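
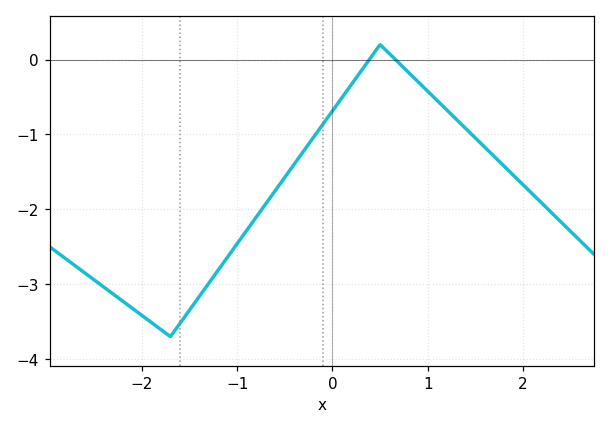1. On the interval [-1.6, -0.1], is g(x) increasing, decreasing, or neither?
increasing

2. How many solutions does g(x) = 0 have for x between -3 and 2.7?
2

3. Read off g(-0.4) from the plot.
-1.4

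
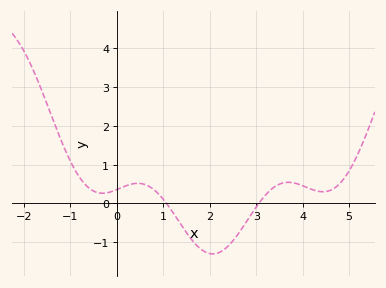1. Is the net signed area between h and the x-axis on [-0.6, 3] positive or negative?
negative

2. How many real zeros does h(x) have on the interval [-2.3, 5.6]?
2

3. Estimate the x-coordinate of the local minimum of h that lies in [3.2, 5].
4.4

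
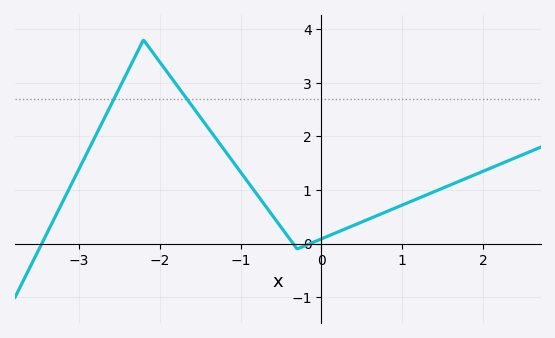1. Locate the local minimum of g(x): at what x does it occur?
-0.3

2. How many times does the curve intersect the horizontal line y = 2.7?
2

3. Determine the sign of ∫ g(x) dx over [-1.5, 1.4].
positive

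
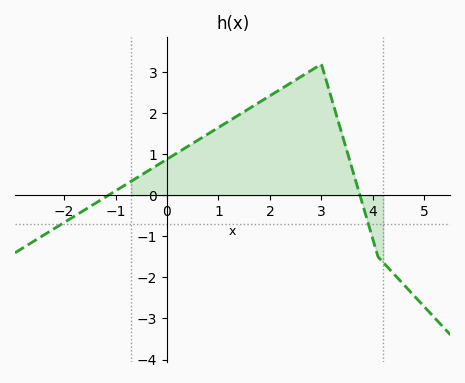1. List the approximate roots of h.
-1.2, 3.8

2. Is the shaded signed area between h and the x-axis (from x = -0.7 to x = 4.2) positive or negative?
positive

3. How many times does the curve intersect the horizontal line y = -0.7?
2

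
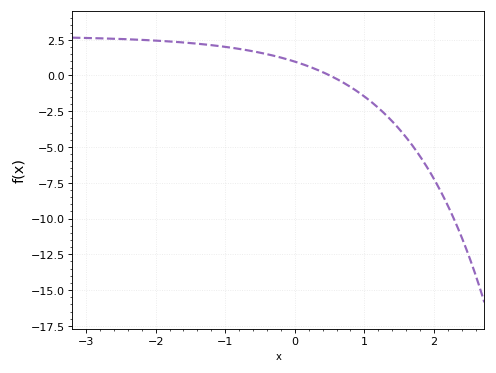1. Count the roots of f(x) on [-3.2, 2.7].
1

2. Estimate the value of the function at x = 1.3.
-2.5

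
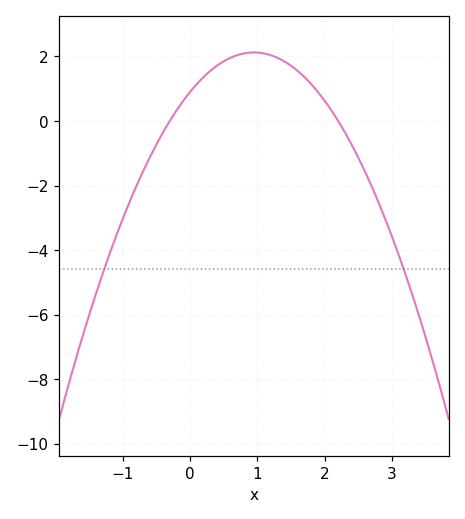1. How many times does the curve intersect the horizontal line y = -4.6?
2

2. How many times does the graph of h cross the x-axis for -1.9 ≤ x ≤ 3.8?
2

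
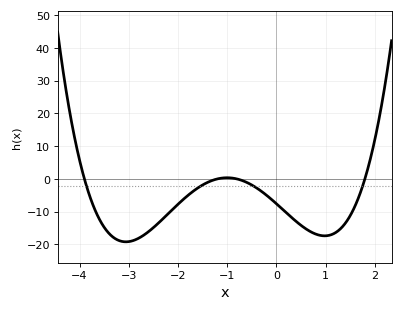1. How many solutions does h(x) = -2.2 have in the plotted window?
4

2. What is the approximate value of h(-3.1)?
-19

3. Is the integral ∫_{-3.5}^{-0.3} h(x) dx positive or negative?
negative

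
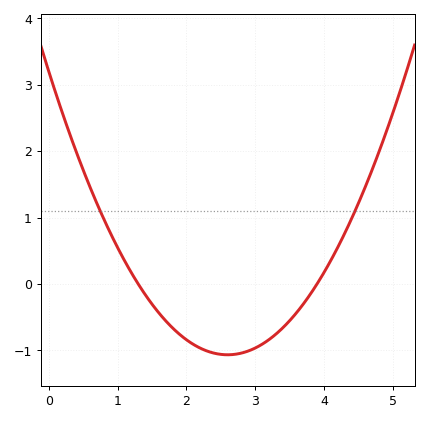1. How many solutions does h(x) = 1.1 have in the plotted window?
2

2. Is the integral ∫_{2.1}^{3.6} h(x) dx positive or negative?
negative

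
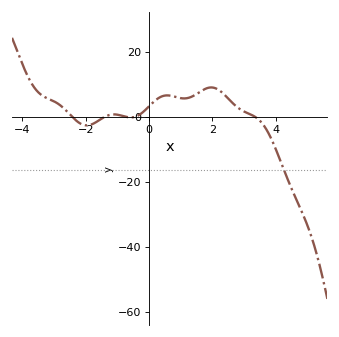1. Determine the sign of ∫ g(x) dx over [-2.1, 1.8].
positive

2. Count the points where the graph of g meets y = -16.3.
1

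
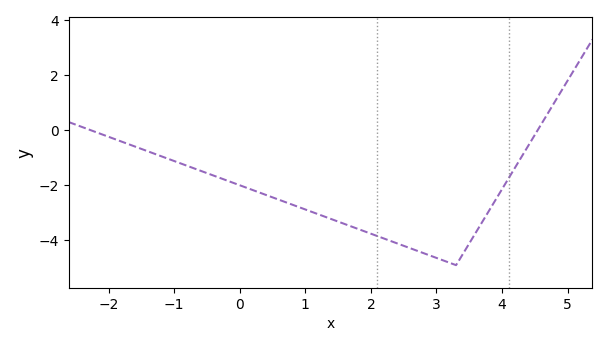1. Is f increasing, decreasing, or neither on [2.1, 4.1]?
neither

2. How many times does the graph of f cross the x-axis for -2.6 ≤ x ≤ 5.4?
2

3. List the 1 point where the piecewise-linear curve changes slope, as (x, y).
(3.3, -4.9)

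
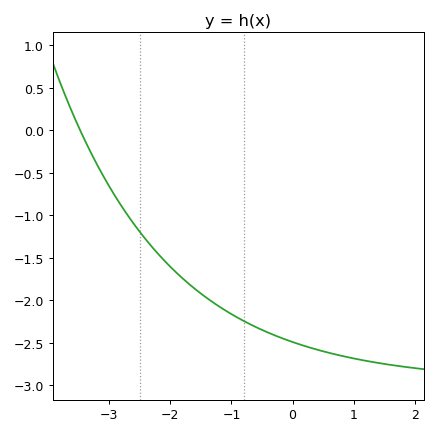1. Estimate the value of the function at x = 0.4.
-2.6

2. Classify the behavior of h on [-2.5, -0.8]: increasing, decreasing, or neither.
decreasing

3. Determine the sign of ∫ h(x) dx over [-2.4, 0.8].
negative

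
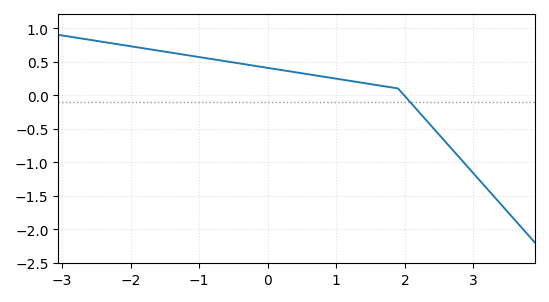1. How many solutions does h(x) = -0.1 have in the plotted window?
1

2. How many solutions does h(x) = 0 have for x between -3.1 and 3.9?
1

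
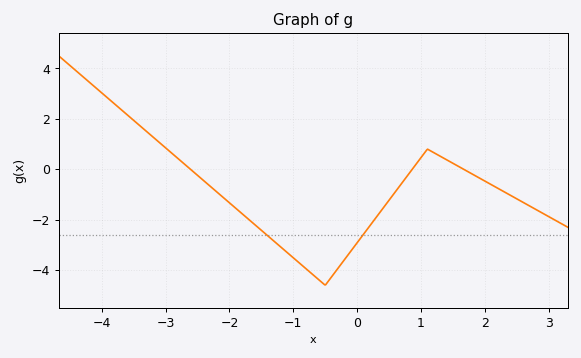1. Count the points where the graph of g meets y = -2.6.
2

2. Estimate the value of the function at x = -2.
-1.4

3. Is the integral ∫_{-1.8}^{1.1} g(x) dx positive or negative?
negative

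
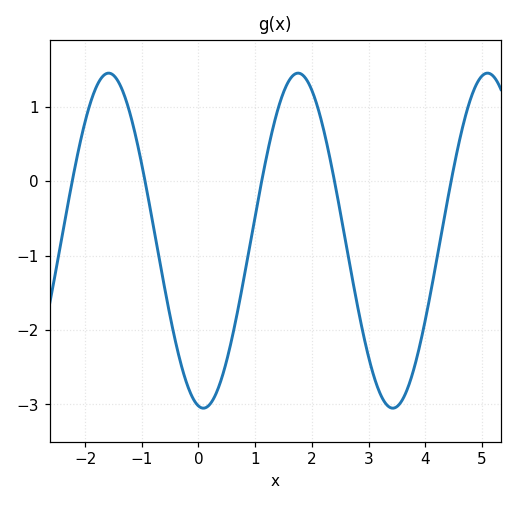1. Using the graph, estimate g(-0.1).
-2.9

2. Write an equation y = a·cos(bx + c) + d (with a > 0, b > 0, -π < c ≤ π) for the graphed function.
y = 2.25cos(1.9x + 3) - 0.8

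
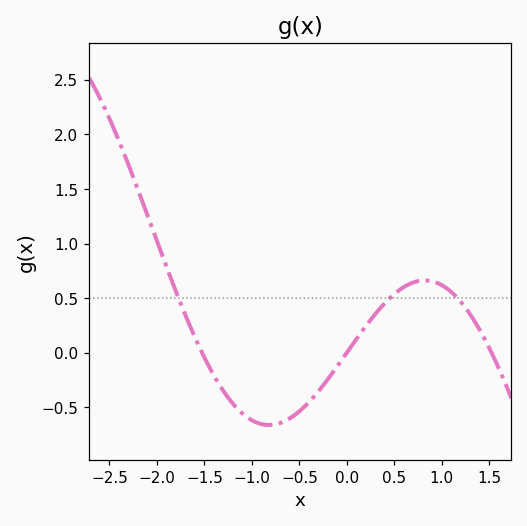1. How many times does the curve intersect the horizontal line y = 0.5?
3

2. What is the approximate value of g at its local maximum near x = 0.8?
0.662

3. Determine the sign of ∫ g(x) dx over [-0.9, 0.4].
negative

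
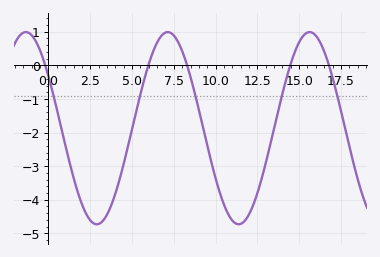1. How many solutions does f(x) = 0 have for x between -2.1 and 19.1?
5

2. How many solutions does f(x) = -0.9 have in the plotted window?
5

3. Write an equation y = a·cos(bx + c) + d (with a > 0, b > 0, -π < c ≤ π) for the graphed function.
y = 2.86cos(0.74x + 1) - 1.87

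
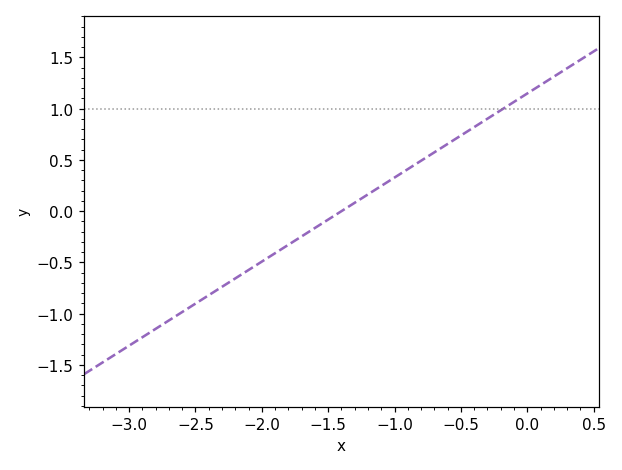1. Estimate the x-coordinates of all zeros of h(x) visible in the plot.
-1.4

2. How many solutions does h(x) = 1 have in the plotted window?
1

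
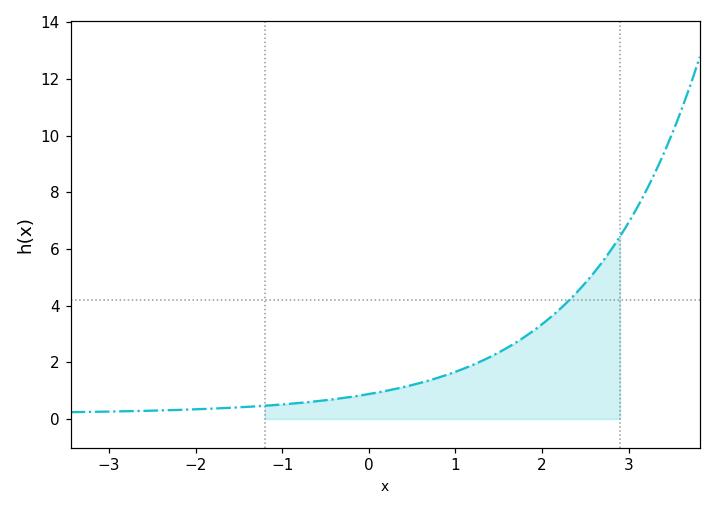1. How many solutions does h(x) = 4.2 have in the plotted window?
1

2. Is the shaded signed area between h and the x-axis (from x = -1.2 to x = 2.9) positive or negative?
positive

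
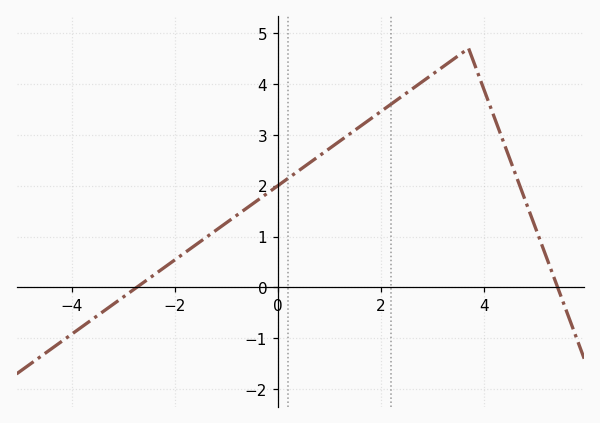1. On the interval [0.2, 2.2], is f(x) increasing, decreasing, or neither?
increasing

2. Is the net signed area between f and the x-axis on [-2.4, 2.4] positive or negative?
positive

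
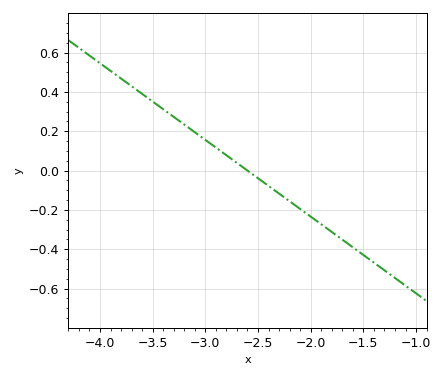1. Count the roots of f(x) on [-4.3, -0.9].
1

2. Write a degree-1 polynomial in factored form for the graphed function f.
y = -0.39(x + 2.6)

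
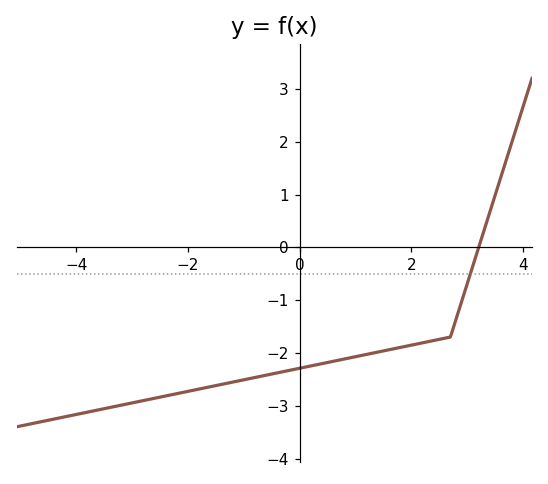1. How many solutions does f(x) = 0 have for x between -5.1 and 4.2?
1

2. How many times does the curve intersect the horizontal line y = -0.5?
1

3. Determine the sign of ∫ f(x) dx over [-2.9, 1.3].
negative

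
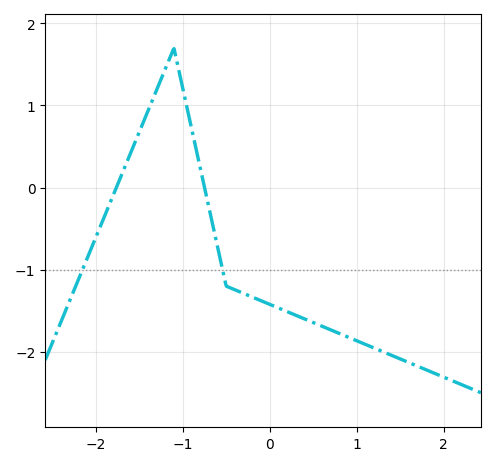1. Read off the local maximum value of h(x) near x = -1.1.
1.7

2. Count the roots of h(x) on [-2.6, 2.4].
2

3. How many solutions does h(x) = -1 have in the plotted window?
2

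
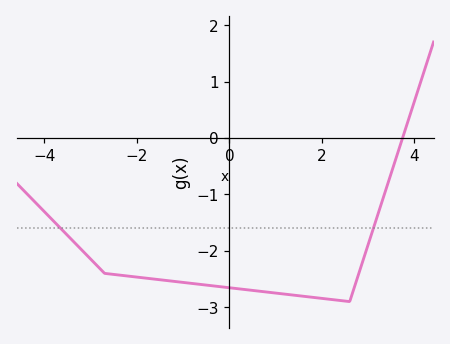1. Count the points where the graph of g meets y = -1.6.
2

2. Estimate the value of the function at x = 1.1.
-2.8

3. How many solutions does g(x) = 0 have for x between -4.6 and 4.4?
1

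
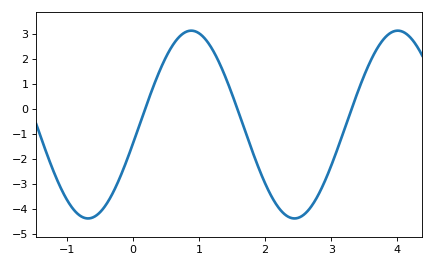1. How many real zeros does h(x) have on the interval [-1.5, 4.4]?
3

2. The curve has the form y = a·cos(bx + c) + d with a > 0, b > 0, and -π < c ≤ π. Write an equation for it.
y = 3.75cos(2x - 1.8) - 0.62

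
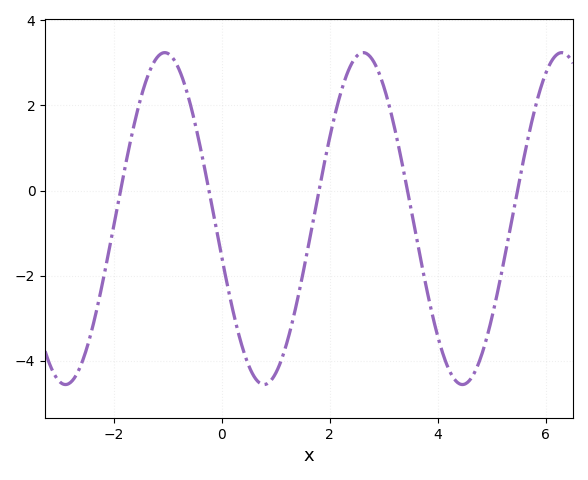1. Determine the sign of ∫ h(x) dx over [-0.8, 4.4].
negative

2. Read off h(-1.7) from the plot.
1.09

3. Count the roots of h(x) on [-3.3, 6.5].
5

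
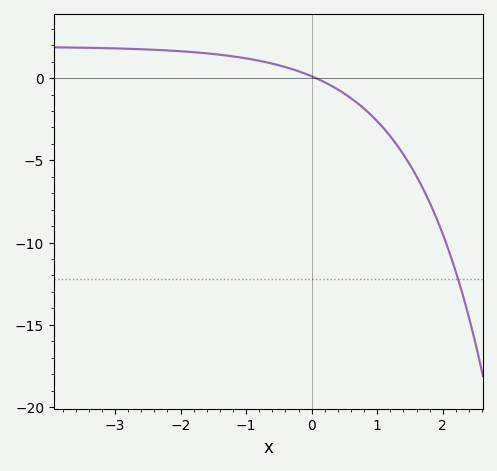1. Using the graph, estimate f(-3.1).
1.82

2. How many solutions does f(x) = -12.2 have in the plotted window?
1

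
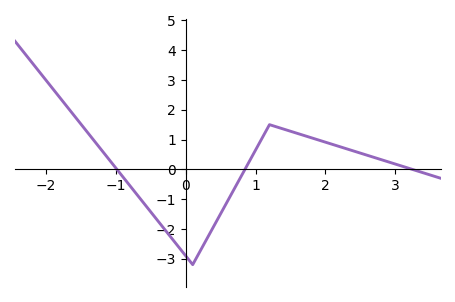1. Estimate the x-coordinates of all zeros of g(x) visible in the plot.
-0.986, 0.849, 3.25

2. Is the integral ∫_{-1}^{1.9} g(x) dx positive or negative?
negative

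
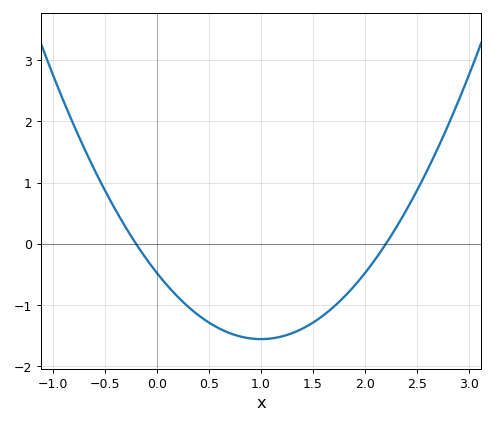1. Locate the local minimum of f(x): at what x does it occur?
1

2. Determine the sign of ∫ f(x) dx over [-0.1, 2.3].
negative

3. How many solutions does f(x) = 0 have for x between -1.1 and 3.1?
2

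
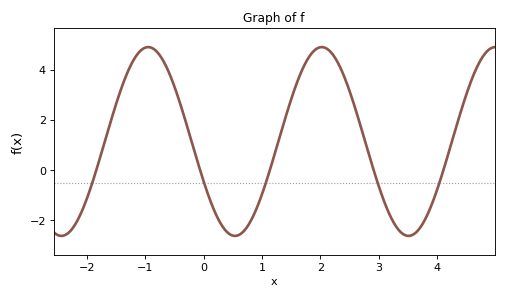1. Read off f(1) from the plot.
-0.957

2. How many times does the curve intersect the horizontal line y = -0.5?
5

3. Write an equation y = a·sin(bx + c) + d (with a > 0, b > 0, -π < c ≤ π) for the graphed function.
y = 3.76sin(2.11x - 2.7) + 1.14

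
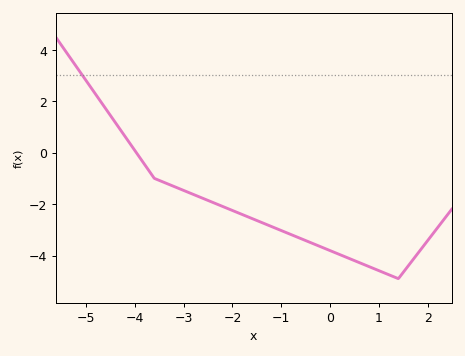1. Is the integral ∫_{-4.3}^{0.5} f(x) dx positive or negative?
negative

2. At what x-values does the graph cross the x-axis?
-3.97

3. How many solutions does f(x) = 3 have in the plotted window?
1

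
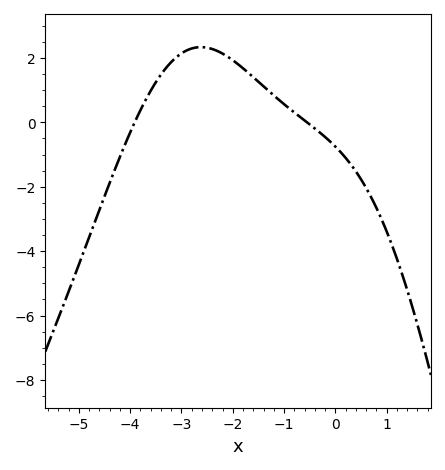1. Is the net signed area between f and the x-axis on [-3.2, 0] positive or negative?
positive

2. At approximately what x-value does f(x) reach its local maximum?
-2.62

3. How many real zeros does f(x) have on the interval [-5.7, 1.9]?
2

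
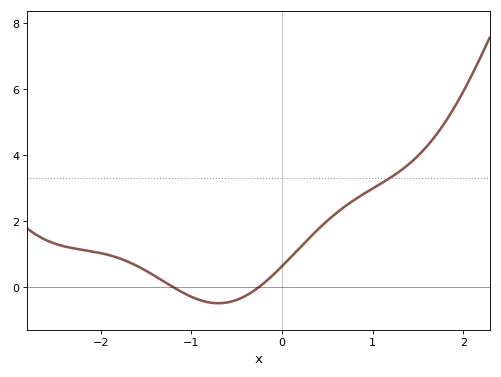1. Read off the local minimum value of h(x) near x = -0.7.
-0.4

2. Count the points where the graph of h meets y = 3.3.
1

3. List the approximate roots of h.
-1.2, -0.3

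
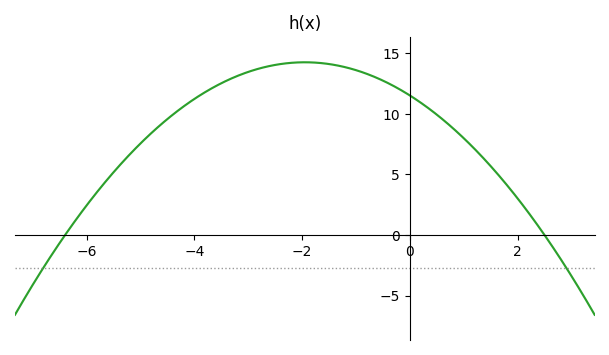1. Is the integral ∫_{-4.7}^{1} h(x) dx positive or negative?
positive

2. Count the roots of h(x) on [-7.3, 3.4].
2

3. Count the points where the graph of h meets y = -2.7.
2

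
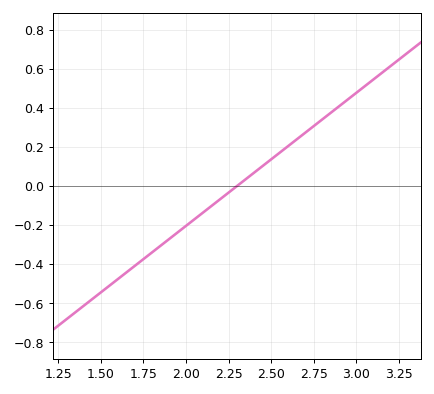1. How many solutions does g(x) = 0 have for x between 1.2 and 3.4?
1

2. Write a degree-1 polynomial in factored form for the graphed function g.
y = 0.68(x - 2.3)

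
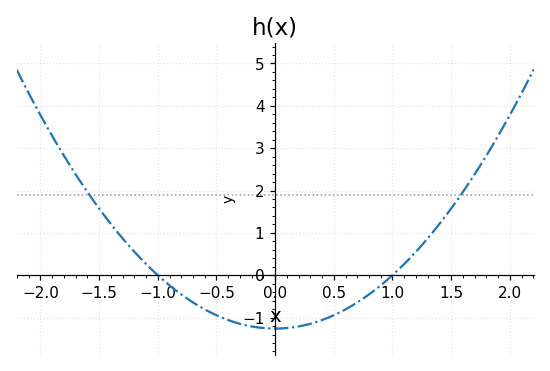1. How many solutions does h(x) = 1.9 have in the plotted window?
2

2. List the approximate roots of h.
-1, 1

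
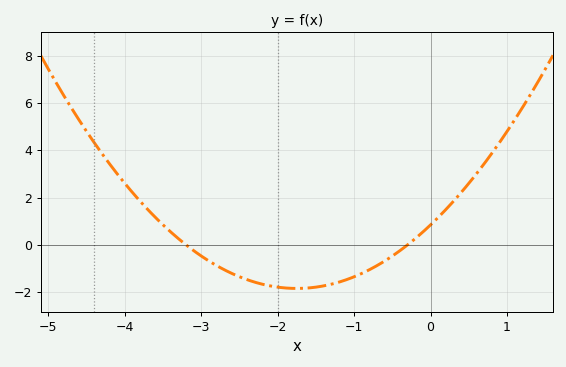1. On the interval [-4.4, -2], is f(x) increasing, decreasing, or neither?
decreasing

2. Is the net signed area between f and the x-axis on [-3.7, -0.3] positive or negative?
negative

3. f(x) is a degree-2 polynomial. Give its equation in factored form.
y = 0.88(x + 3.2)(x + 0.3)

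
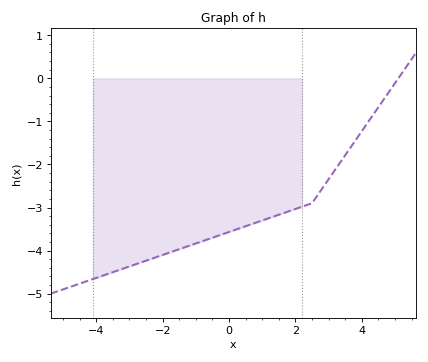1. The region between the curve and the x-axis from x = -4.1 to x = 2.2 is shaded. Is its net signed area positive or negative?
negative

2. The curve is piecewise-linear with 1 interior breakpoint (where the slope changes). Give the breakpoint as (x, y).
(2.5, -2.9)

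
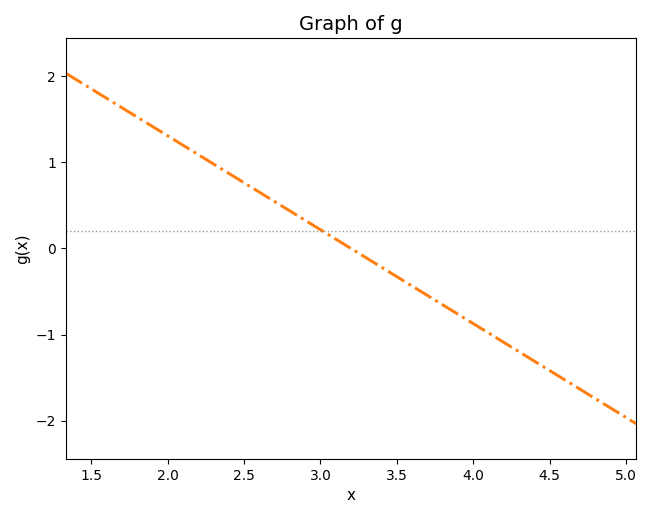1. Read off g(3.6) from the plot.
-0.436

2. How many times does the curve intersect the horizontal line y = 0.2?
1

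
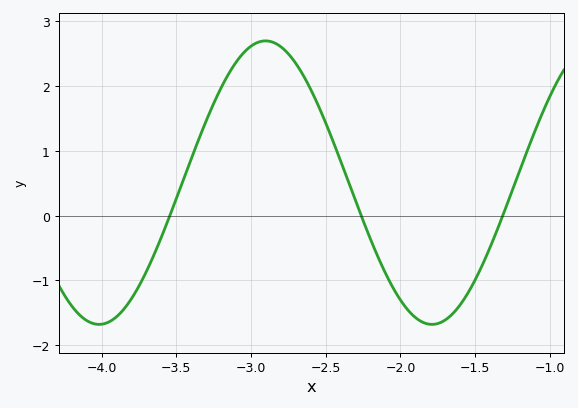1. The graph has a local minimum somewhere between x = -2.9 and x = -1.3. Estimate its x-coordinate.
-1.79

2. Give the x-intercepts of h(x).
-3.54, -2.26, -1.31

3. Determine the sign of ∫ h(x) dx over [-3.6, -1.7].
positive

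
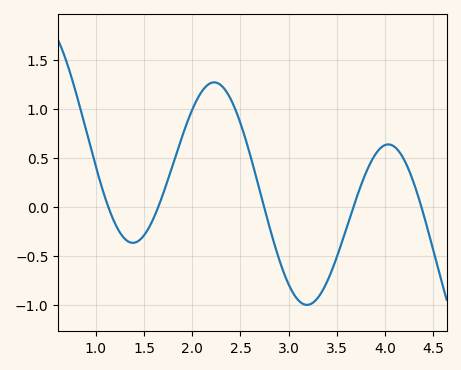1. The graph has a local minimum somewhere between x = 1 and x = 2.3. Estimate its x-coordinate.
1.4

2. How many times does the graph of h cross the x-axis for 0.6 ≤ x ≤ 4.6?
5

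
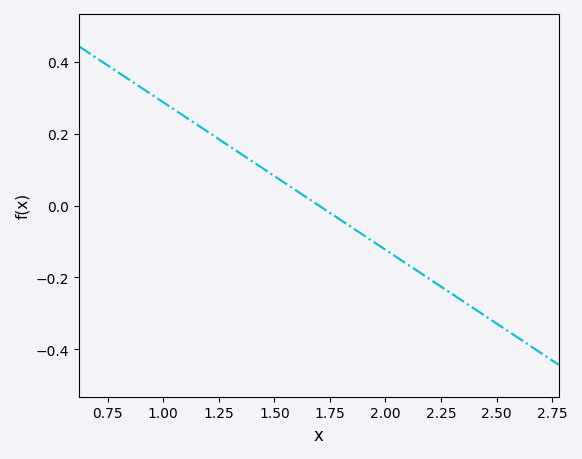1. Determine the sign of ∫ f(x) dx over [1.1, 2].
positive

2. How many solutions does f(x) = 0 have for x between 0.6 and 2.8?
1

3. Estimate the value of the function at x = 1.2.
0.205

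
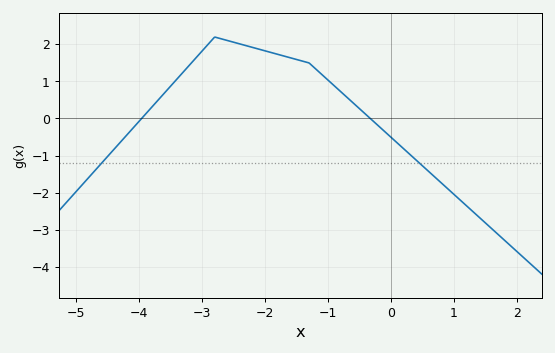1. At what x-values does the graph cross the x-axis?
-3.96, -0.328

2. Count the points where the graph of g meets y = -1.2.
2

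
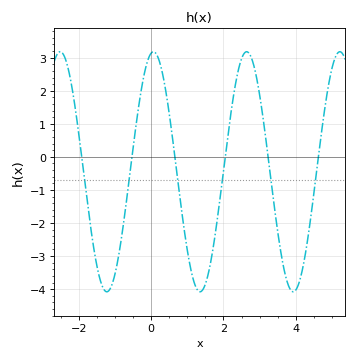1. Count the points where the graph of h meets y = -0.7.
6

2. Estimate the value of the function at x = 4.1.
-3.77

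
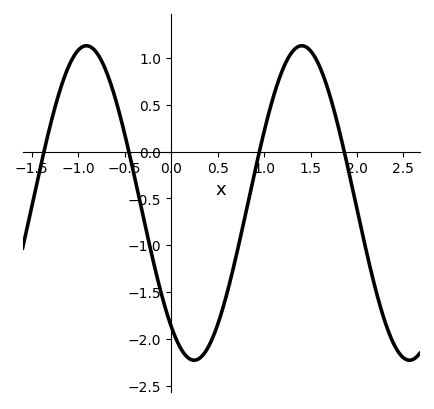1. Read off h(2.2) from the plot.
-1.47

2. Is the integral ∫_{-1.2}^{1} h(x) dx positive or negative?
negative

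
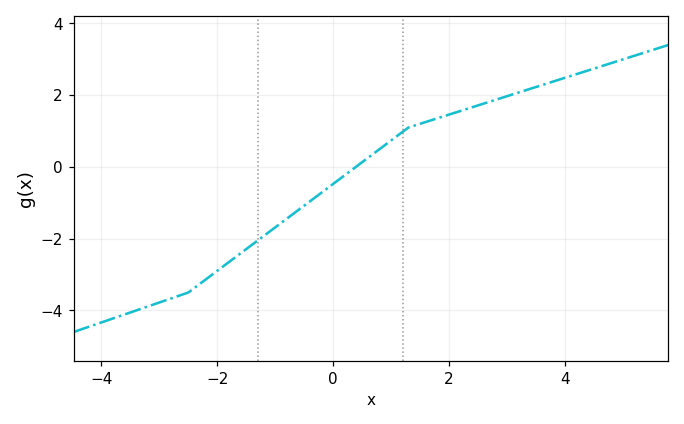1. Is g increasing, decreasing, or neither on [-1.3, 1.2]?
increasing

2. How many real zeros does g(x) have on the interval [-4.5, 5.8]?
1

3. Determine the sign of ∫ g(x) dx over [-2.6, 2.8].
negative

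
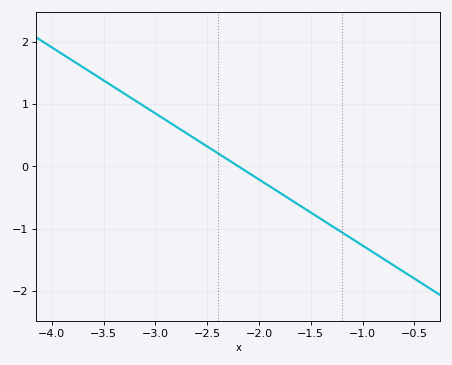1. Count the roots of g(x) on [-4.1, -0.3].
1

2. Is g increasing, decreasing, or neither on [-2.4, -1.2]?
decreasing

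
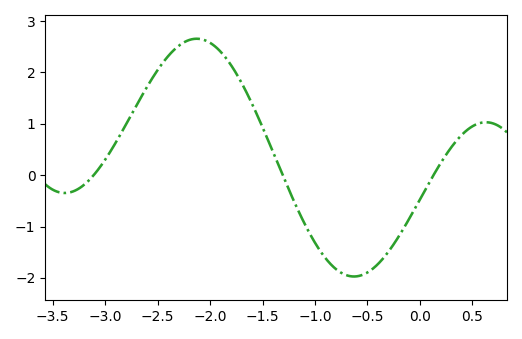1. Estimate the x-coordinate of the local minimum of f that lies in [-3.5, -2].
-3.4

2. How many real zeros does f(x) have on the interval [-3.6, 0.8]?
3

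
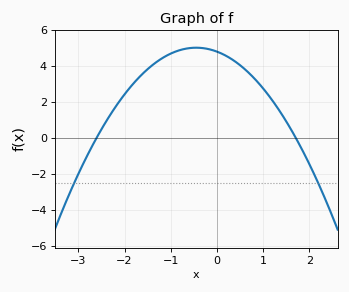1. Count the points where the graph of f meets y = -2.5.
2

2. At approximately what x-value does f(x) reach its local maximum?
-0.45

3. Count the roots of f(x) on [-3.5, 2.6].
2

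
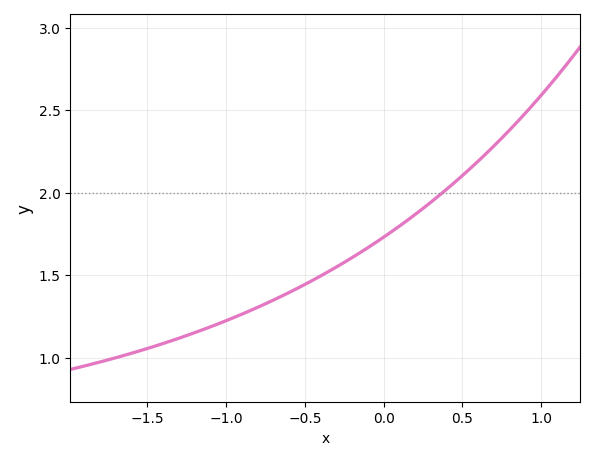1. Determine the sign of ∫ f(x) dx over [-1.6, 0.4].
positive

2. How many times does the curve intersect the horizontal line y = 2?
1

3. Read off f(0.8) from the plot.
2.4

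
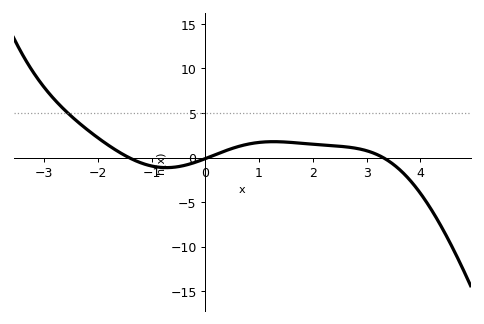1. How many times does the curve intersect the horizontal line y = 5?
1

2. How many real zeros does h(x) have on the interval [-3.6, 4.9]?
3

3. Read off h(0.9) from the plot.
1.5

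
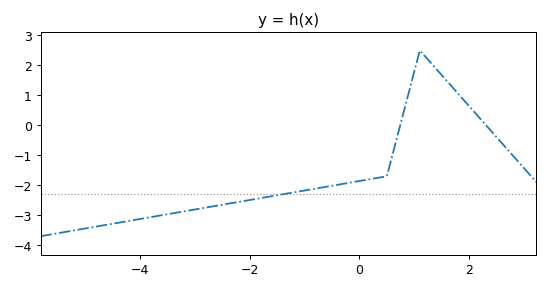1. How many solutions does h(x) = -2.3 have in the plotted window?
1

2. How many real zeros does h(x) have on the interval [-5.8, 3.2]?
2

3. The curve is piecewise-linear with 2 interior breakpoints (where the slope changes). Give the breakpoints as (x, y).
(0.5, -1.7); (1.1, 2.5)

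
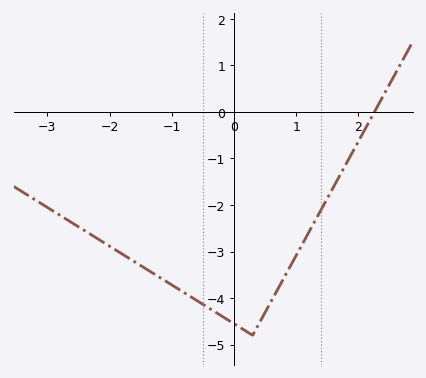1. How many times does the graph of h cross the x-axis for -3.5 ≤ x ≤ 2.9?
1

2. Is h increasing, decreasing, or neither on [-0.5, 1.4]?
neither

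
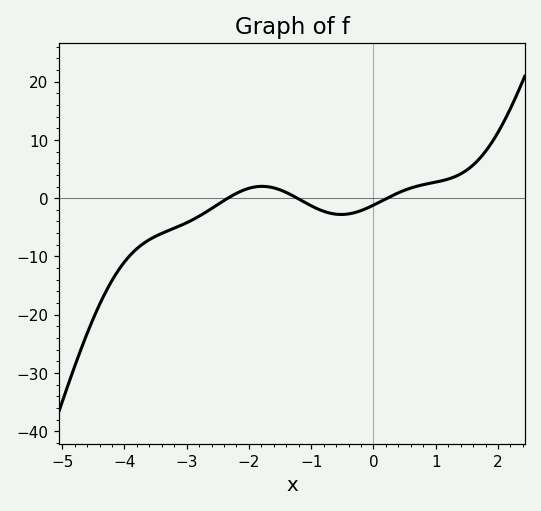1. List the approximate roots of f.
-2.3, -1.2, 0.2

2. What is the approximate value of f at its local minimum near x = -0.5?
-3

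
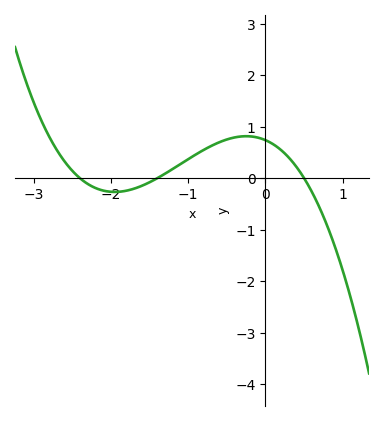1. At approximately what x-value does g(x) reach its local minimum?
-2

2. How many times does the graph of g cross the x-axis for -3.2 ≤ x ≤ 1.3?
3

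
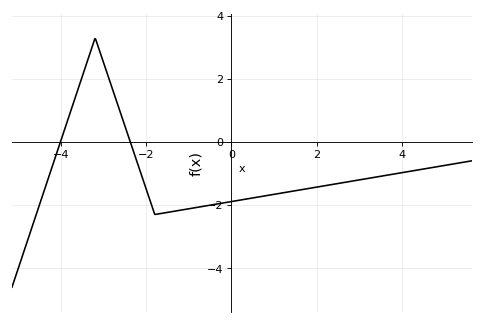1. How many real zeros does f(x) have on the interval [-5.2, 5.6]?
2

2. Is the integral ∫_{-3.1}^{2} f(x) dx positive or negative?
negative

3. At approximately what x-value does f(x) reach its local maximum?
-3.2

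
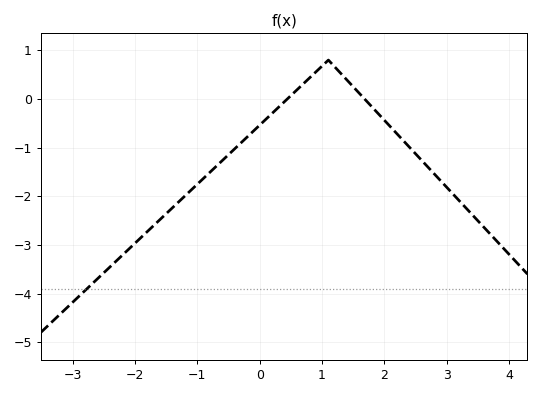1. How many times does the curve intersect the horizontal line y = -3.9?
1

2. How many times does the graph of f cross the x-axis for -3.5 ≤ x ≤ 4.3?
2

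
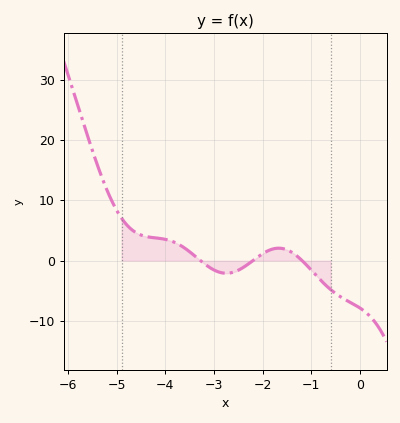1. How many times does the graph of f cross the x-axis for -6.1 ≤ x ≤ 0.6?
3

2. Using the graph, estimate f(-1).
-1.56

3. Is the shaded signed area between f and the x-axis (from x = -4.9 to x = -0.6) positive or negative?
positive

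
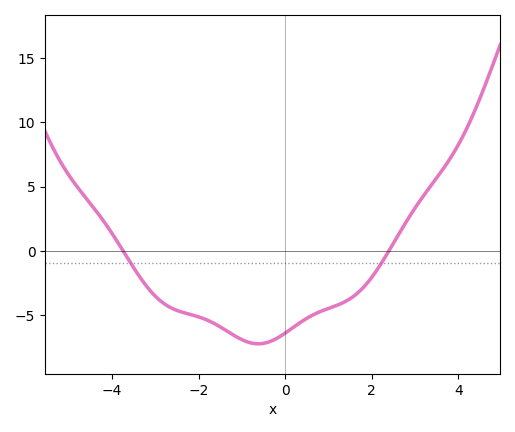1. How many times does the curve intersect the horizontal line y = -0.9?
2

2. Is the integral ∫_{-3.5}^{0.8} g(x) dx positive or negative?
negative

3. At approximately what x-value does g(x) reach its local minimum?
-0.6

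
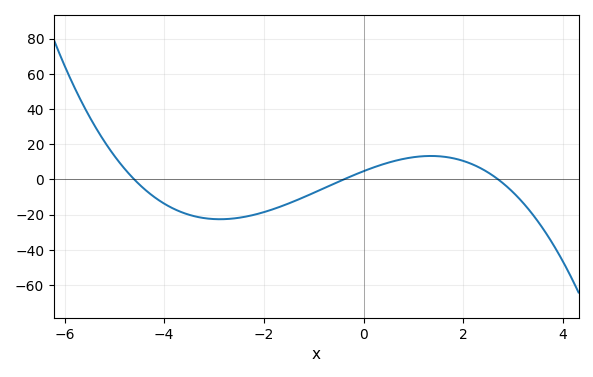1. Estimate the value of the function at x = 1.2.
14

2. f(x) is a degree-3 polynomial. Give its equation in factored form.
y = -0.95(x + 4.6)(x + 0.4)(x - 2.7)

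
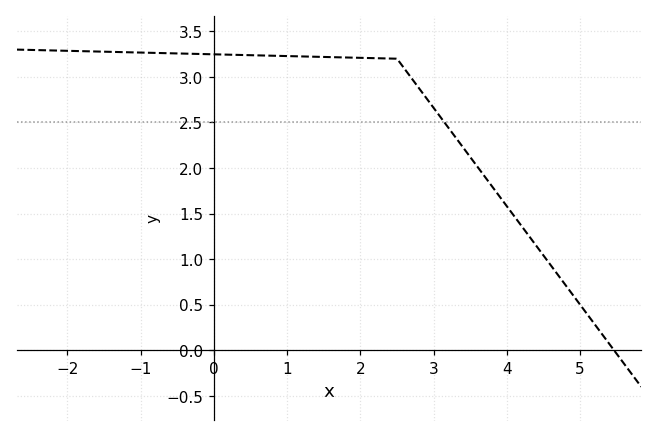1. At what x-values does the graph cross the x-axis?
5.4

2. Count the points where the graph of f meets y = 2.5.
1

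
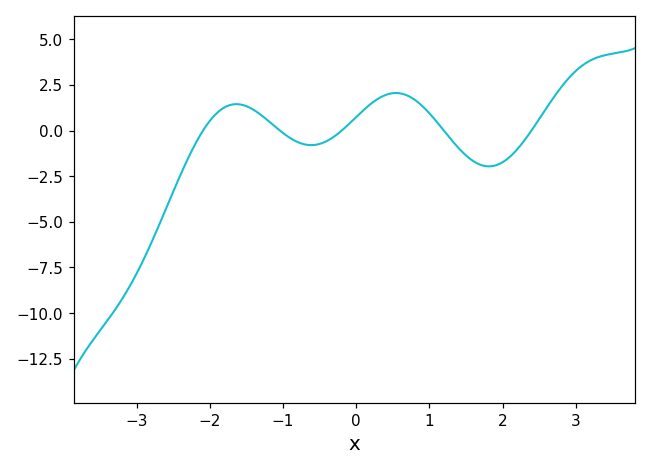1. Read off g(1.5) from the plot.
-1.37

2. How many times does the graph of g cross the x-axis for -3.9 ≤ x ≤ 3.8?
5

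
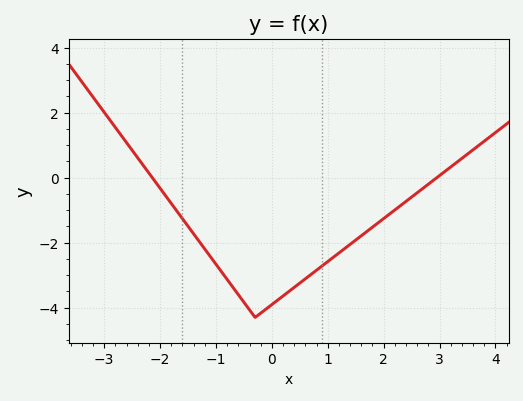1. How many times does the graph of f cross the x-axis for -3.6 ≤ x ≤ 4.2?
2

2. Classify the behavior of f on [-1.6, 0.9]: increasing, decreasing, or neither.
neither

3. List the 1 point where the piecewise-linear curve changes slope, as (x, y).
(-0.3, -4.3)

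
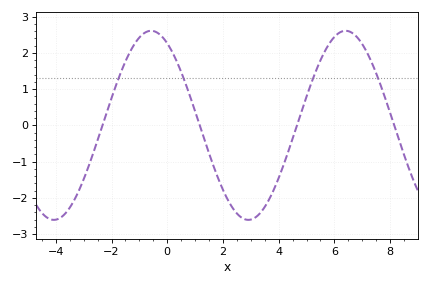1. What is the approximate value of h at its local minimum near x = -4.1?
-2.61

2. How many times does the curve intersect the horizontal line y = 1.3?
4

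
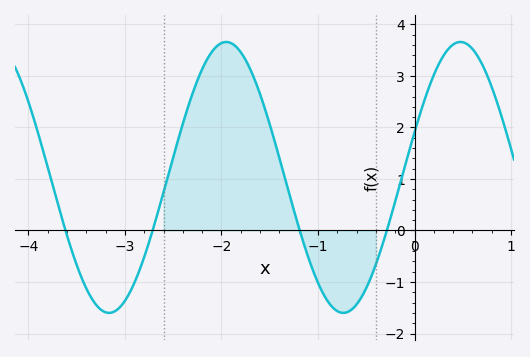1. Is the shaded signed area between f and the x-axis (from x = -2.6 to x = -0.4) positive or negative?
positive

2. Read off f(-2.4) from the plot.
2.1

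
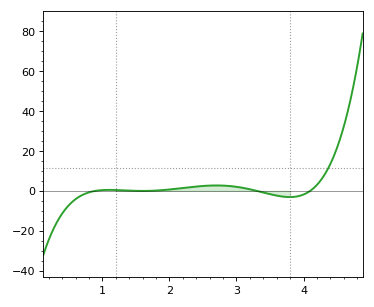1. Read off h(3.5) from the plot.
-2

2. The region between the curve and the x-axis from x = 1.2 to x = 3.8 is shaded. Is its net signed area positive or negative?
positive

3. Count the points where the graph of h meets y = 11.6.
1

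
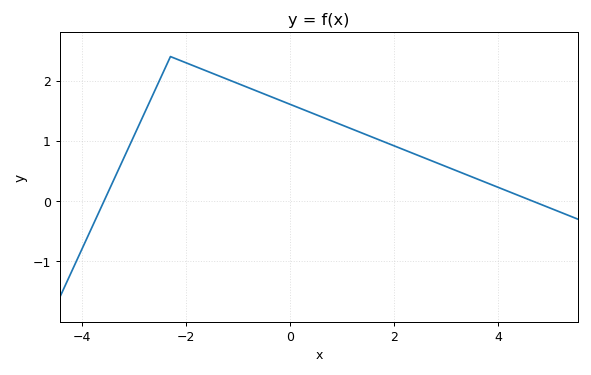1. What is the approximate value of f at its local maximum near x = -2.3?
2.4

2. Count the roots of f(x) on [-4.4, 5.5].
2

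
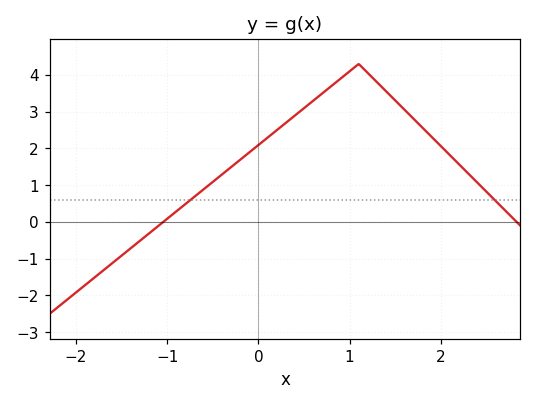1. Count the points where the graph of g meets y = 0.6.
2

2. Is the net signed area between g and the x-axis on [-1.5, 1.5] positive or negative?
positive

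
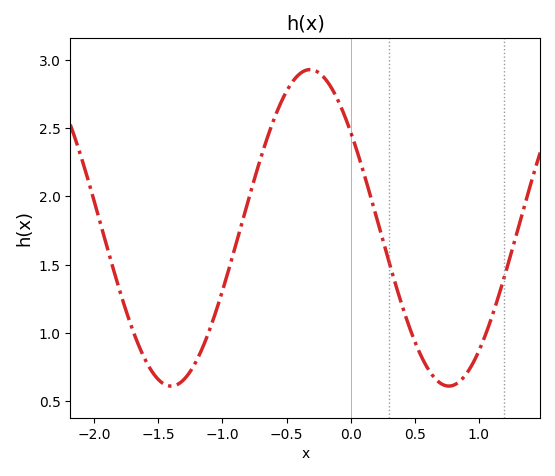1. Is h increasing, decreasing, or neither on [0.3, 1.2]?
neither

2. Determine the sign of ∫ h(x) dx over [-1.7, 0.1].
positive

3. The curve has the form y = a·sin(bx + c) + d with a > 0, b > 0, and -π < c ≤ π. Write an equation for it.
y = 1.16sin(2.9x + 2.49) + 1.77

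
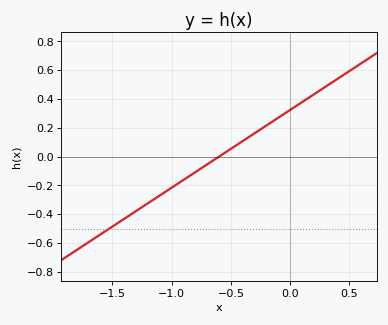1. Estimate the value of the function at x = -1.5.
-0.48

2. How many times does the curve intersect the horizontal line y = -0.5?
1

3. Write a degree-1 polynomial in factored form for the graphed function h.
y = 0.54(x + 0.6)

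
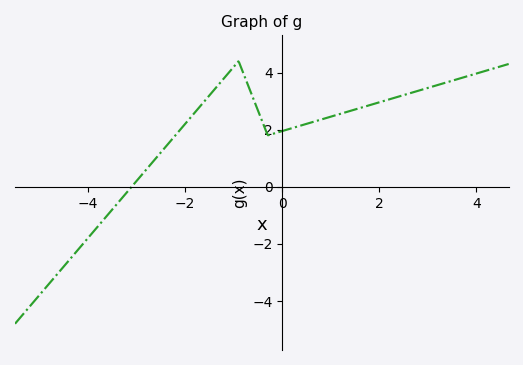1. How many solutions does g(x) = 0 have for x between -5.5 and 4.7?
1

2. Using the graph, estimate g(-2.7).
0.8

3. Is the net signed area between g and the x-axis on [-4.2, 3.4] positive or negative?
positive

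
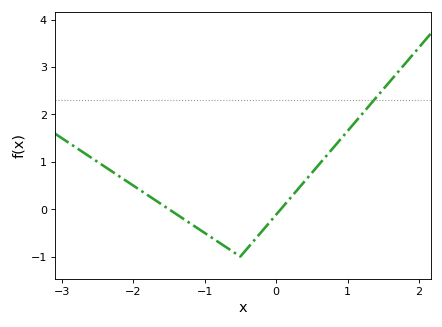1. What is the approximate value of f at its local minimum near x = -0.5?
-1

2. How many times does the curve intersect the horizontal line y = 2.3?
1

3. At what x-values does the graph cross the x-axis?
-1.5, 0.1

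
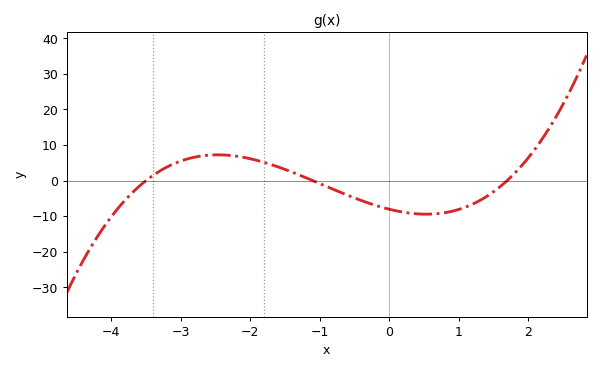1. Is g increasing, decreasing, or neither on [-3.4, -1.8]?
neither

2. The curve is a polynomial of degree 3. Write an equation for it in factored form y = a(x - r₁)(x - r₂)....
y = 1.23(x + 3.5)(x + 1.1)(x - 1.7)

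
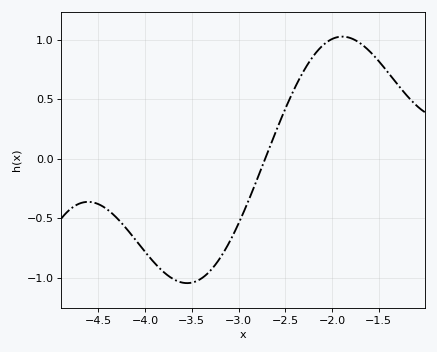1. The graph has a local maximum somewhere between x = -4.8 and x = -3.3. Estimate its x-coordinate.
-4.6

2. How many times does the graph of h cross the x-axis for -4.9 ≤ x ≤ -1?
1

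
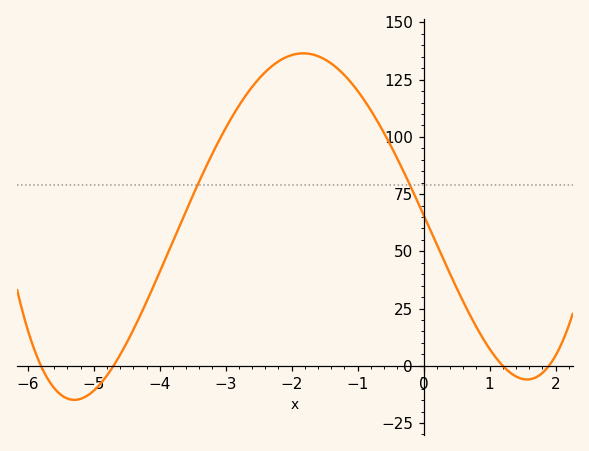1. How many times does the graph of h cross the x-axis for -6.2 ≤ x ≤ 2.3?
4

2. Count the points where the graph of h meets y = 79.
2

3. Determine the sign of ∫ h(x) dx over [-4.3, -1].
positive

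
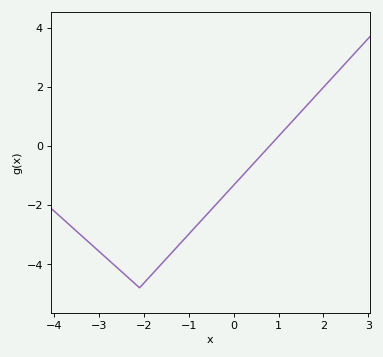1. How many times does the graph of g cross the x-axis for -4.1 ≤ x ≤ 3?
1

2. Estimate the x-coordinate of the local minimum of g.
-2.1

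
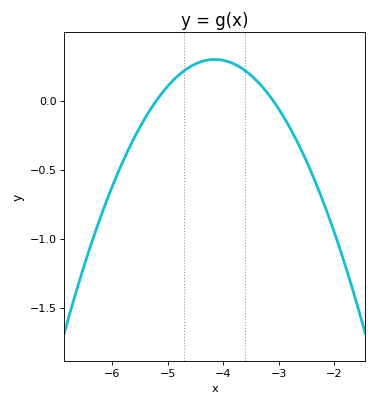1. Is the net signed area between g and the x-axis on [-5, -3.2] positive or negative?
positive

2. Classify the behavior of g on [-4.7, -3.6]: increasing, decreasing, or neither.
neither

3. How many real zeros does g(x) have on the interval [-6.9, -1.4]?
2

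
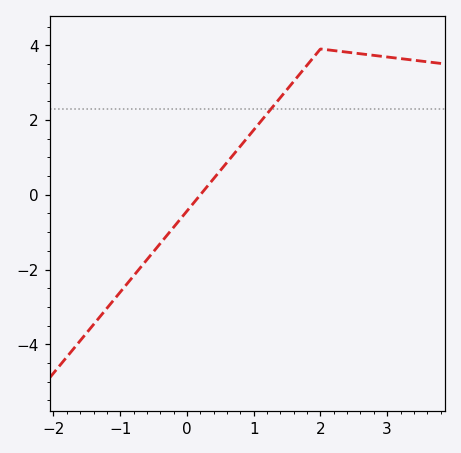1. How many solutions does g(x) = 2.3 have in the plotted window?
1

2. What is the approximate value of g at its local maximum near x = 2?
3.8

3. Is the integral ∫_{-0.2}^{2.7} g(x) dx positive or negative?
positive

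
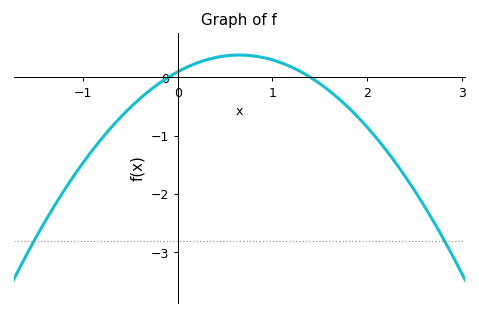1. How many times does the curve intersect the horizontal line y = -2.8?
2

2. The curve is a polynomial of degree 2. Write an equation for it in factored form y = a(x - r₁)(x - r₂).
y = -0.68(x + 0.1)(x - 1.4)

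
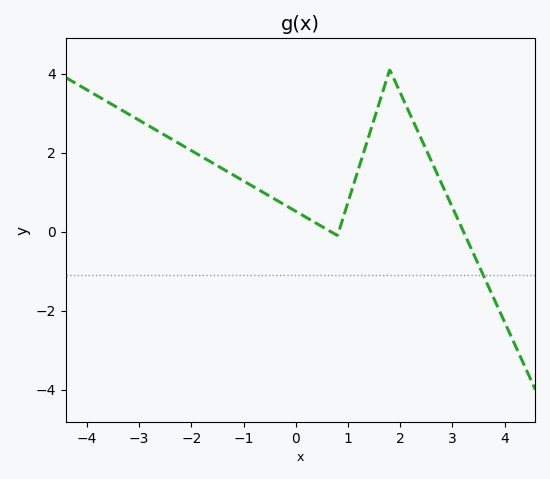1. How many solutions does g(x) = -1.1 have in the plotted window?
1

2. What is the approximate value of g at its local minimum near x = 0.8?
-0.098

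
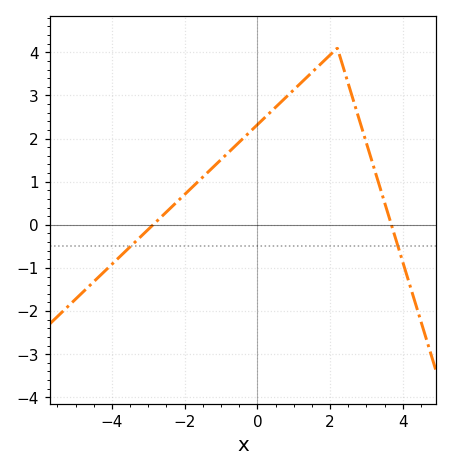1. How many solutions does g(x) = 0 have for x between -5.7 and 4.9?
2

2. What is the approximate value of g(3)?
1.89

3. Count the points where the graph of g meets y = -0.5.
2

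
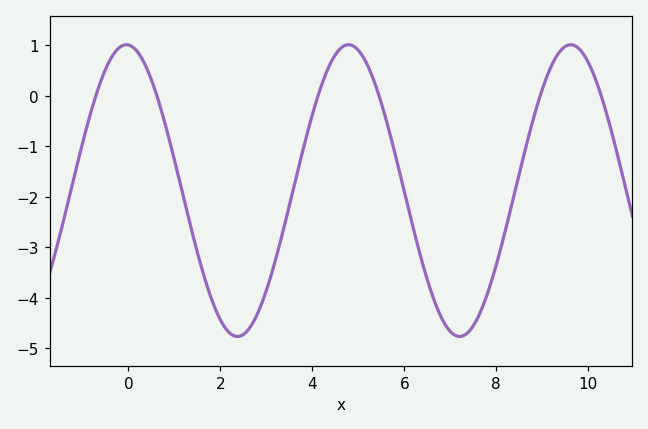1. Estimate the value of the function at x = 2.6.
-4.64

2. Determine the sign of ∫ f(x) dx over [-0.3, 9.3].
negative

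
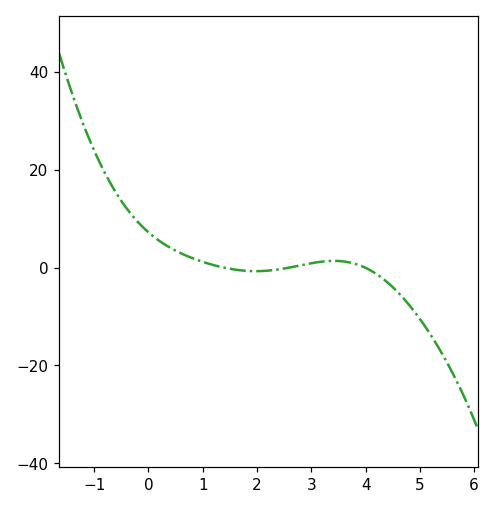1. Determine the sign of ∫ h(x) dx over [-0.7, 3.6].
positive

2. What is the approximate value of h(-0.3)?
10.6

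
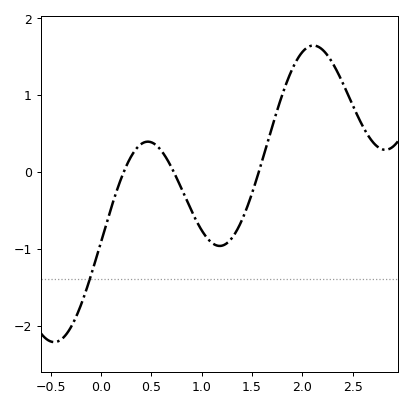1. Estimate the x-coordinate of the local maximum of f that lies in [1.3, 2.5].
2.11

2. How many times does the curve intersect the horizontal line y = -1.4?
1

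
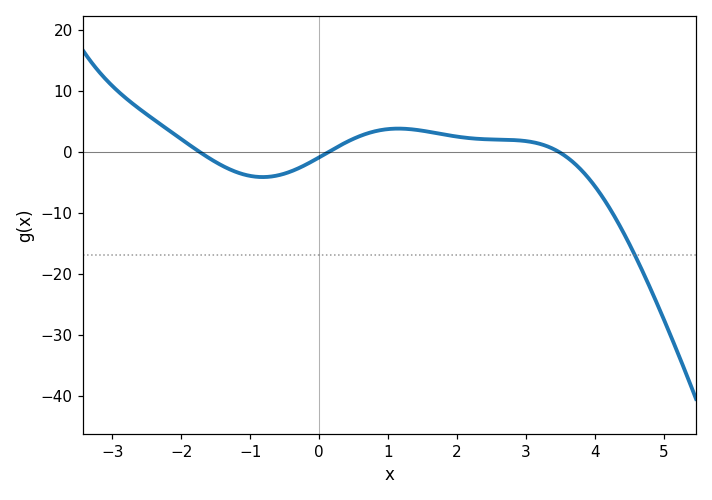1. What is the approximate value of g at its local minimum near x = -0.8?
-4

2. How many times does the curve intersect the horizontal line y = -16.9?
1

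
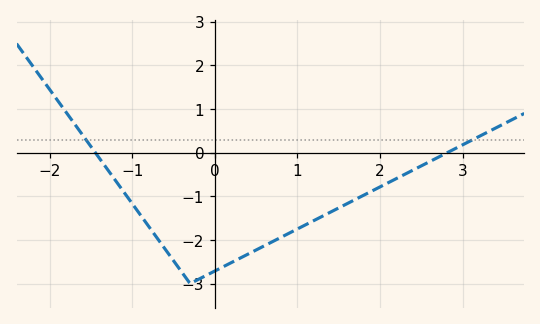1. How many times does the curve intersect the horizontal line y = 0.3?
2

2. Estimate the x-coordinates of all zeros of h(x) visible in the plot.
-1.4, 2.8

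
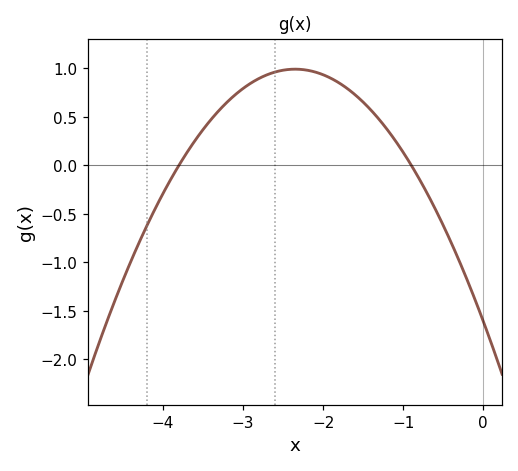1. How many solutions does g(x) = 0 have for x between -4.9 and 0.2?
2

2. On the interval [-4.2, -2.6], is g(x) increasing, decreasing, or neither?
increasing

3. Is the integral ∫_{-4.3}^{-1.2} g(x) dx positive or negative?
positive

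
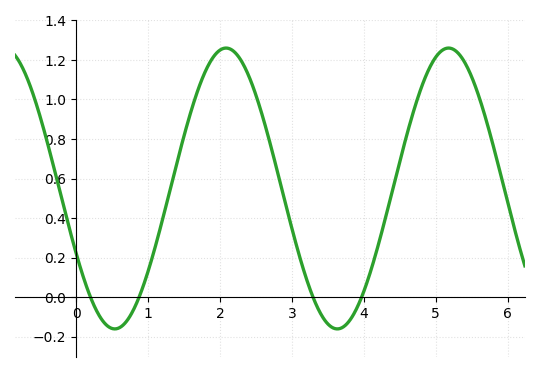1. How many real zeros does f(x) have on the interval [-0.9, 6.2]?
4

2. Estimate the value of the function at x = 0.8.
-0.061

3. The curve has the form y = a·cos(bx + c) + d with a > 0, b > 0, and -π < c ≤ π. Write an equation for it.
y = 0.71cos(2.03x + 2.05) + 0.55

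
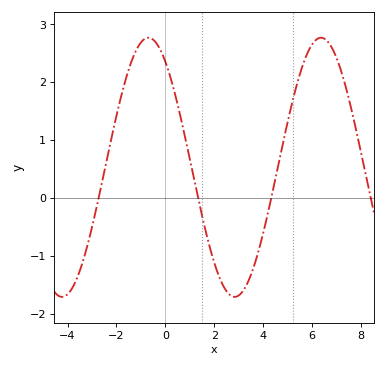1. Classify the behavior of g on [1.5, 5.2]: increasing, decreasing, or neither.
neither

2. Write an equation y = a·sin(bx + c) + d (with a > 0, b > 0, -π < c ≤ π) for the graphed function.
y = 2.24sin(0.89x + 2.19) + 0.53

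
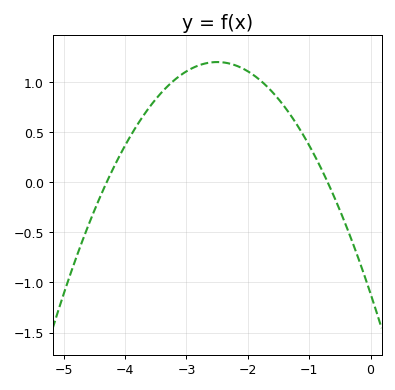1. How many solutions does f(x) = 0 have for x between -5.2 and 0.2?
2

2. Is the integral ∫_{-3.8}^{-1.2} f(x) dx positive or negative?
positive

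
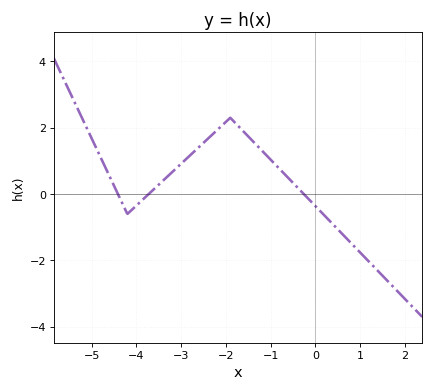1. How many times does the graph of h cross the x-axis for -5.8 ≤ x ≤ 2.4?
3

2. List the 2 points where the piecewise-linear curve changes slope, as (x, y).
(-4.2, -0.6); (-1.9, 2.3)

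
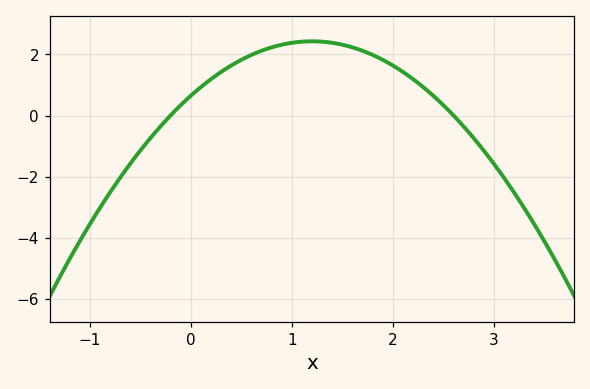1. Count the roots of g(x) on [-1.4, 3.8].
2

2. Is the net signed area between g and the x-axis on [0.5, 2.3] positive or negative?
positive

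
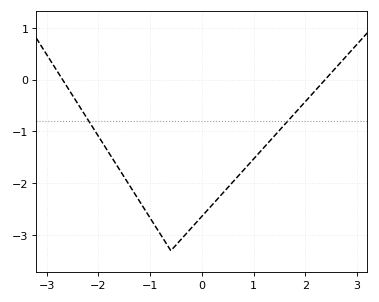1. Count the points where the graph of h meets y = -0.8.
2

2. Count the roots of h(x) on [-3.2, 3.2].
2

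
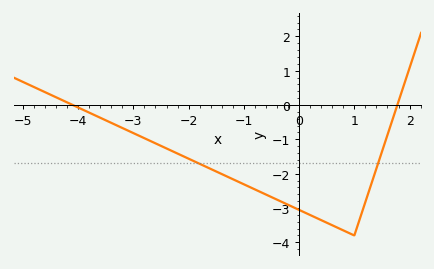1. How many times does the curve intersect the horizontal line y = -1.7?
2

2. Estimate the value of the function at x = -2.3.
-1.3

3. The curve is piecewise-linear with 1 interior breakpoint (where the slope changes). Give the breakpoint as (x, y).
(1, -3.8)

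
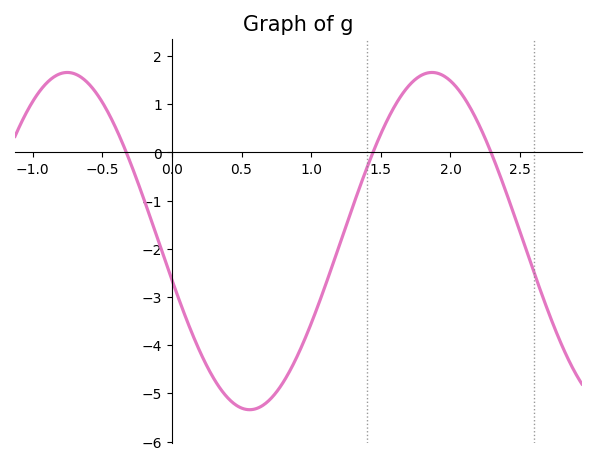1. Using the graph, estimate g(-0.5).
1.05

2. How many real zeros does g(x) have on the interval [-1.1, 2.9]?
3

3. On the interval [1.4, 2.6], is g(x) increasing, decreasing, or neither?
neither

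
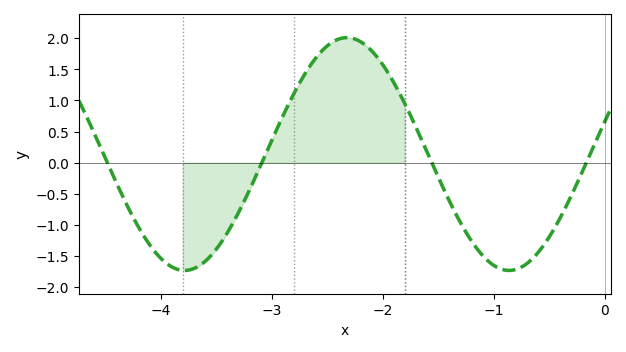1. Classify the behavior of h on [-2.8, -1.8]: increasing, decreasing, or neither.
neither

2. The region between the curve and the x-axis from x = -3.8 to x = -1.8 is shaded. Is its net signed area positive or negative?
positive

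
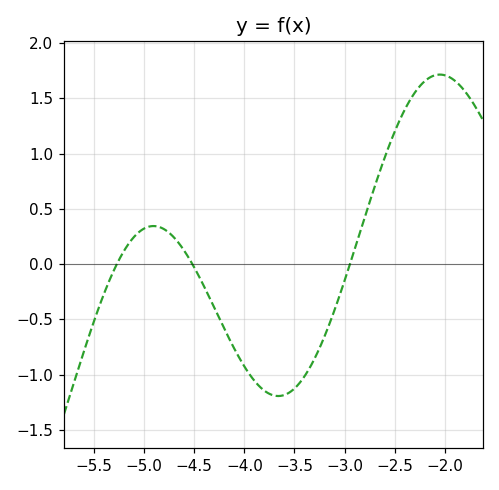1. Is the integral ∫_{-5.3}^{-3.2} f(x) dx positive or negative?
negative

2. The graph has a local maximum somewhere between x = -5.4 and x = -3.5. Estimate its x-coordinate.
-4.9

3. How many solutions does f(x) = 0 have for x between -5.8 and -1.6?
3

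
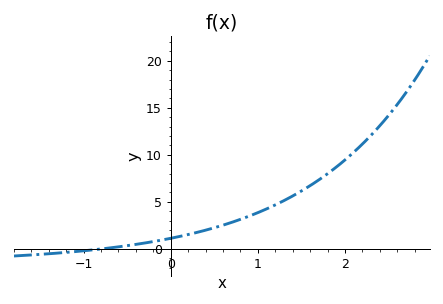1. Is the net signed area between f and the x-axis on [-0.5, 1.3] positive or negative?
positive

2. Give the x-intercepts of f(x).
-0.777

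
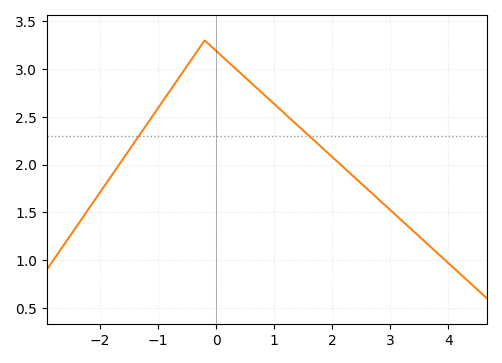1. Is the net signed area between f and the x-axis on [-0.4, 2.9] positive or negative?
positive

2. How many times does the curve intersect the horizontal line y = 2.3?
2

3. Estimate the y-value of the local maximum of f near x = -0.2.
3.3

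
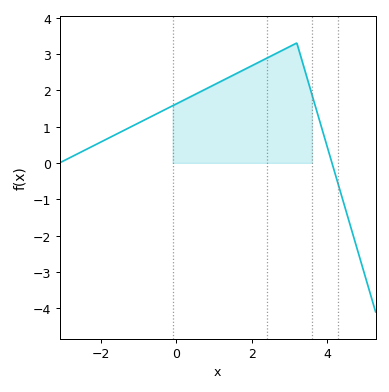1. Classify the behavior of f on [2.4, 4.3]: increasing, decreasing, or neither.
neither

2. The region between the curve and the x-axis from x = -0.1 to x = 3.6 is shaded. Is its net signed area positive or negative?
positive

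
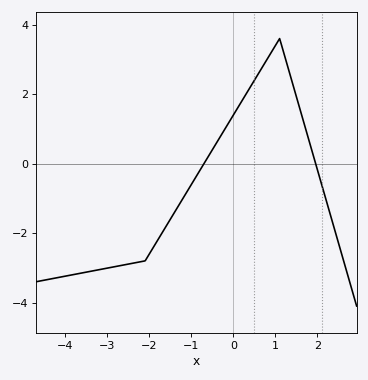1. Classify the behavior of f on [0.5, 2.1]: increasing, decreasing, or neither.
neither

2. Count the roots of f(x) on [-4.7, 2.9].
2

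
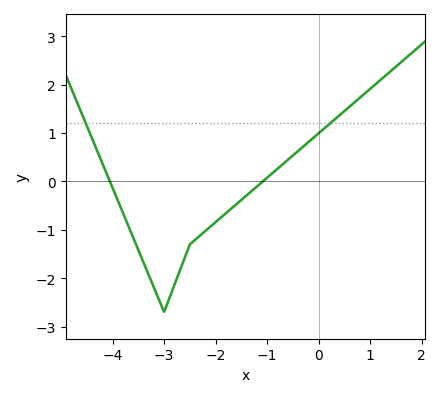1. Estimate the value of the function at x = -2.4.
-1.2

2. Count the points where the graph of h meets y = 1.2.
2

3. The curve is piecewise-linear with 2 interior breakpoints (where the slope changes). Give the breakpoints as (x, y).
(-3, -2.7); (-2.5, -1.3)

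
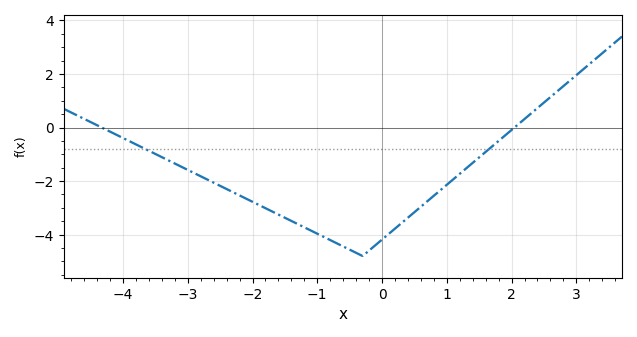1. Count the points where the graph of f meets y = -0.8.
2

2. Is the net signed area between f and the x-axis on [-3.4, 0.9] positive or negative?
negative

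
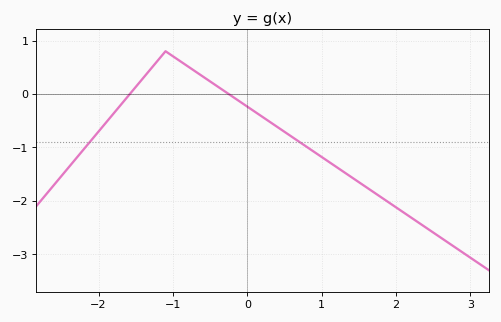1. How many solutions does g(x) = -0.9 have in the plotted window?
2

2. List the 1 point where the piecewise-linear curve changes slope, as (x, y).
(-1.1, 0.8)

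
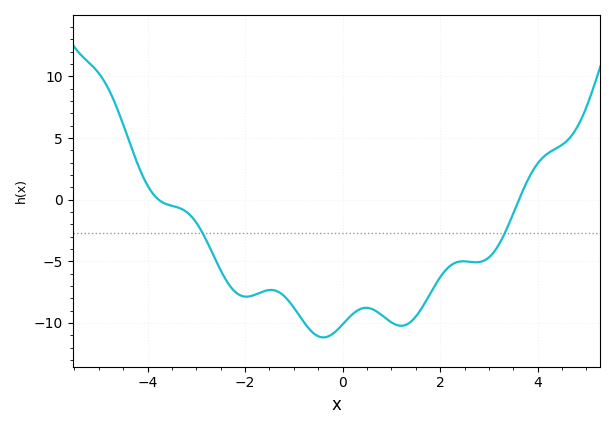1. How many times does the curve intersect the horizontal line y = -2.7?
2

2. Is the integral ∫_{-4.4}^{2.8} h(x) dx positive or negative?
negative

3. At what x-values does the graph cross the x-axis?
-3.8, 3.6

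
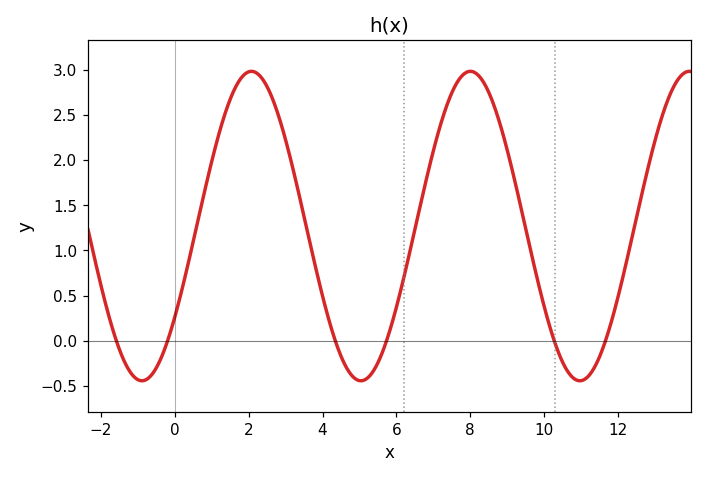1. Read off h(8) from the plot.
2.98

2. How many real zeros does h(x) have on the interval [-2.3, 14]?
6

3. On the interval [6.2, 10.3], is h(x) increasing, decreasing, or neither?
neither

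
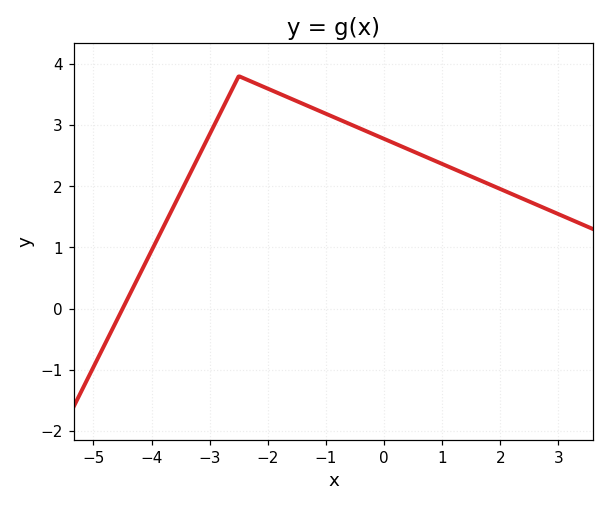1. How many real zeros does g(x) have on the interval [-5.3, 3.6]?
1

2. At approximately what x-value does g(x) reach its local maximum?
-2.4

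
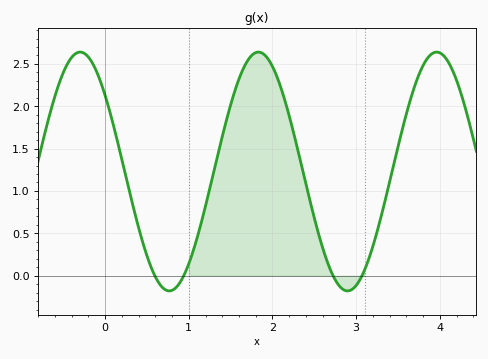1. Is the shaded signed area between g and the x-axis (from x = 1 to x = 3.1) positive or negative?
positive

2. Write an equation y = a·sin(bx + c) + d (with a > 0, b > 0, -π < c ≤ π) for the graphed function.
y = 1.41sin(3x + 2.5) + 1.23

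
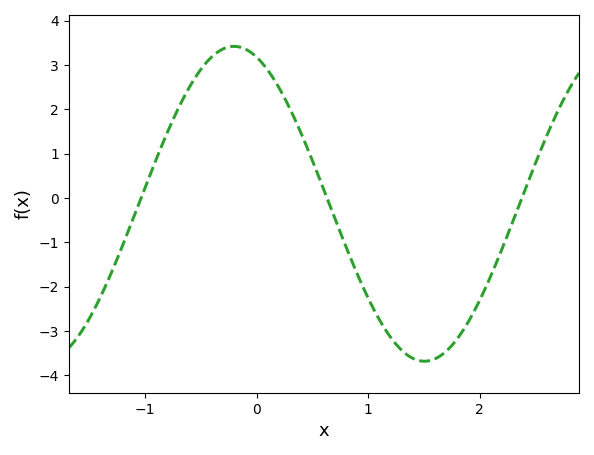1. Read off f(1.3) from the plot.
-3.4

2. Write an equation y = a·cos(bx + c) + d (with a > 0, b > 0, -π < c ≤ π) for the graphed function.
y = 3.55cos(1.8x + 0.37) - 0.13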